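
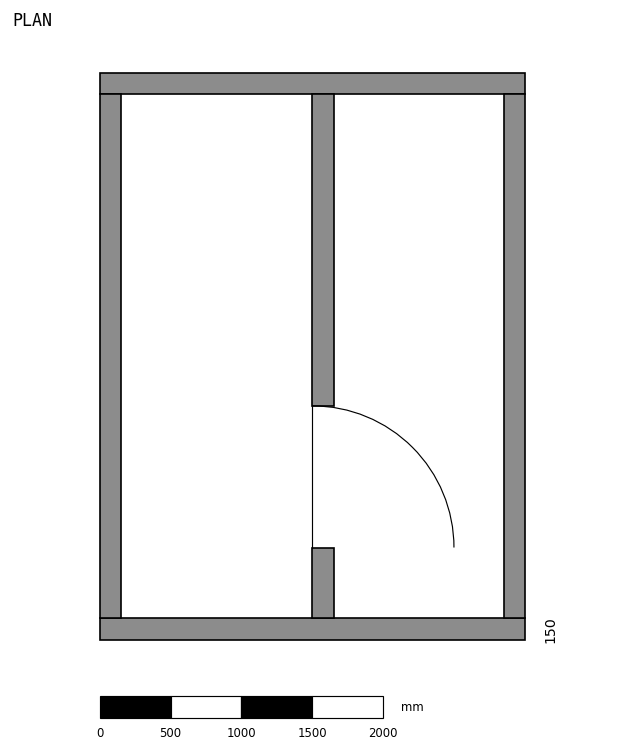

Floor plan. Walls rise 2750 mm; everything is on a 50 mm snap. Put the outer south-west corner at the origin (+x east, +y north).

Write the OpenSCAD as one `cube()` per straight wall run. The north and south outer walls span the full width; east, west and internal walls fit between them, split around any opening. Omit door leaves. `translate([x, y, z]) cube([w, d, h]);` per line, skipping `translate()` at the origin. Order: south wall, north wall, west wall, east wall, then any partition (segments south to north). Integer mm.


cube([3000, 150, 2750]);
translate([0, 3850, 0]) cube([3000, 150, 2750]);
translate([0, 150, 0]) cube([150, 3700, 2750]);
translate([2850, 150, 0]) cube([150, 3700, 2750]);
translate([1500, 150, 0]) cube([150, 500, 2750]);
translate([1500, 1650, 0]) cube([150, 2200, 2750]);


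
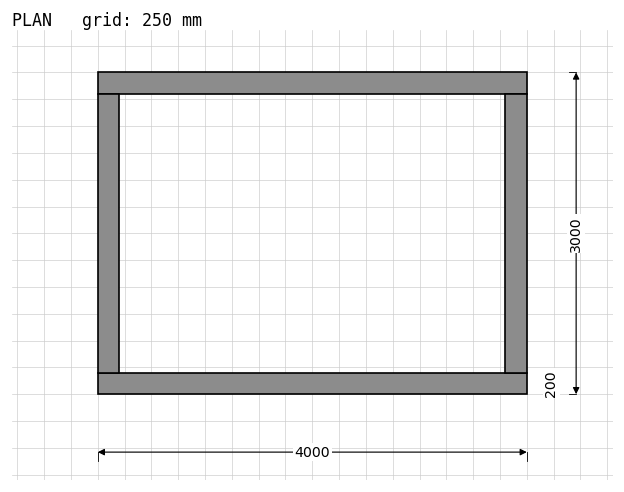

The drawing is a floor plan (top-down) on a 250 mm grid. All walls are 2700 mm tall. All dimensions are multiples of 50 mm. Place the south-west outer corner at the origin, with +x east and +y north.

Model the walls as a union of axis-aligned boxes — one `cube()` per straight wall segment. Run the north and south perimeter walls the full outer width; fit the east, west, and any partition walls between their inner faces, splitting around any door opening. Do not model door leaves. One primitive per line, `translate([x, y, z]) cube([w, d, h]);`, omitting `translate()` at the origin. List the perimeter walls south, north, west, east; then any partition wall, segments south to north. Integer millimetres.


cube([4000, 200, 2700]);
translate([0, 2800, 0]) cube([4000, 200, 2700]);
translate([0, 200, 0]) cube([200, 2600, 2700]);
translate([3800, 200, 0]) cube([200, 2600, 2700]);


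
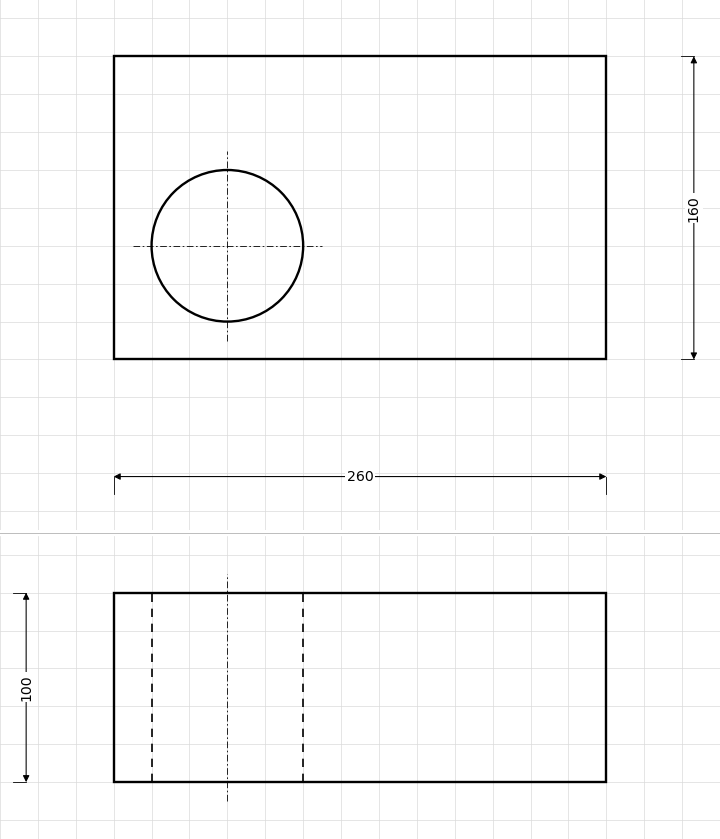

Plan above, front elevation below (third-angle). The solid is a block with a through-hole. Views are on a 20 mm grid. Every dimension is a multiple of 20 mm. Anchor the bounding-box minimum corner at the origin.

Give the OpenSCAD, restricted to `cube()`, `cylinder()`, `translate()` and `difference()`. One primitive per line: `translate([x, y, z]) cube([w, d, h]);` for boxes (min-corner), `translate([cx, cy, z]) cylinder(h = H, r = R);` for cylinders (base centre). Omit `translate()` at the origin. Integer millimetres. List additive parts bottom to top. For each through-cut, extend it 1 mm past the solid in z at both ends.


difference() {
  cube([260, 160, 100]);
  translate([60, 60, -1]) cylinder(h = 102, r = 40);
}


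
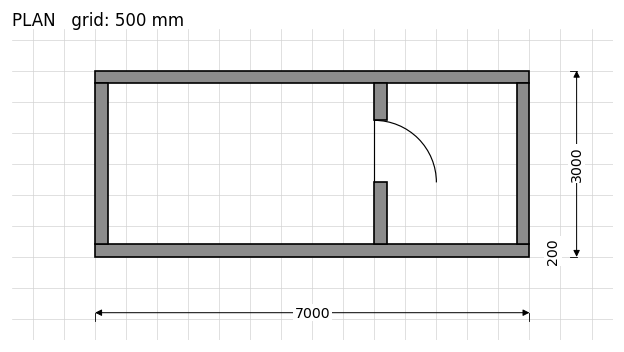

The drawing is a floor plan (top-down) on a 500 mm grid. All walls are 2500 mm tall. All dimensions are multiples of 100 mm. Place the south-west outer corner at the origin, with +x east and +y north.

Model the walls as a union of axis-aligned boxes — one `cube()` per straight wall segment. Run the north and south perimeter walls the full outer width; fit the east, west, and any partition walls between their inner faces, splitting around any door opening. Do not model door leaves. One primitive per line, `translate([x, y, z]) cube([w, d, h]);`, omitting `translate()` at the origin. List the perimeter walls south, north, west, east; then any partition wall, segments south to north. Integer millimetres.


cube([7000, 200, 2500]);
translate([0, 2800, 0]) cube([7000, 200, 2500]);
translate([0, 200, 0]) cube([200, 2600, 2500]);
translate([6800, 200, 0]) cube([200, 2600, 2500]);
translate([4500, 200, 0]) cube([200, 1000, 2500]);
translate([4500, 2200, 0]) cube([200, 600, 2500]);


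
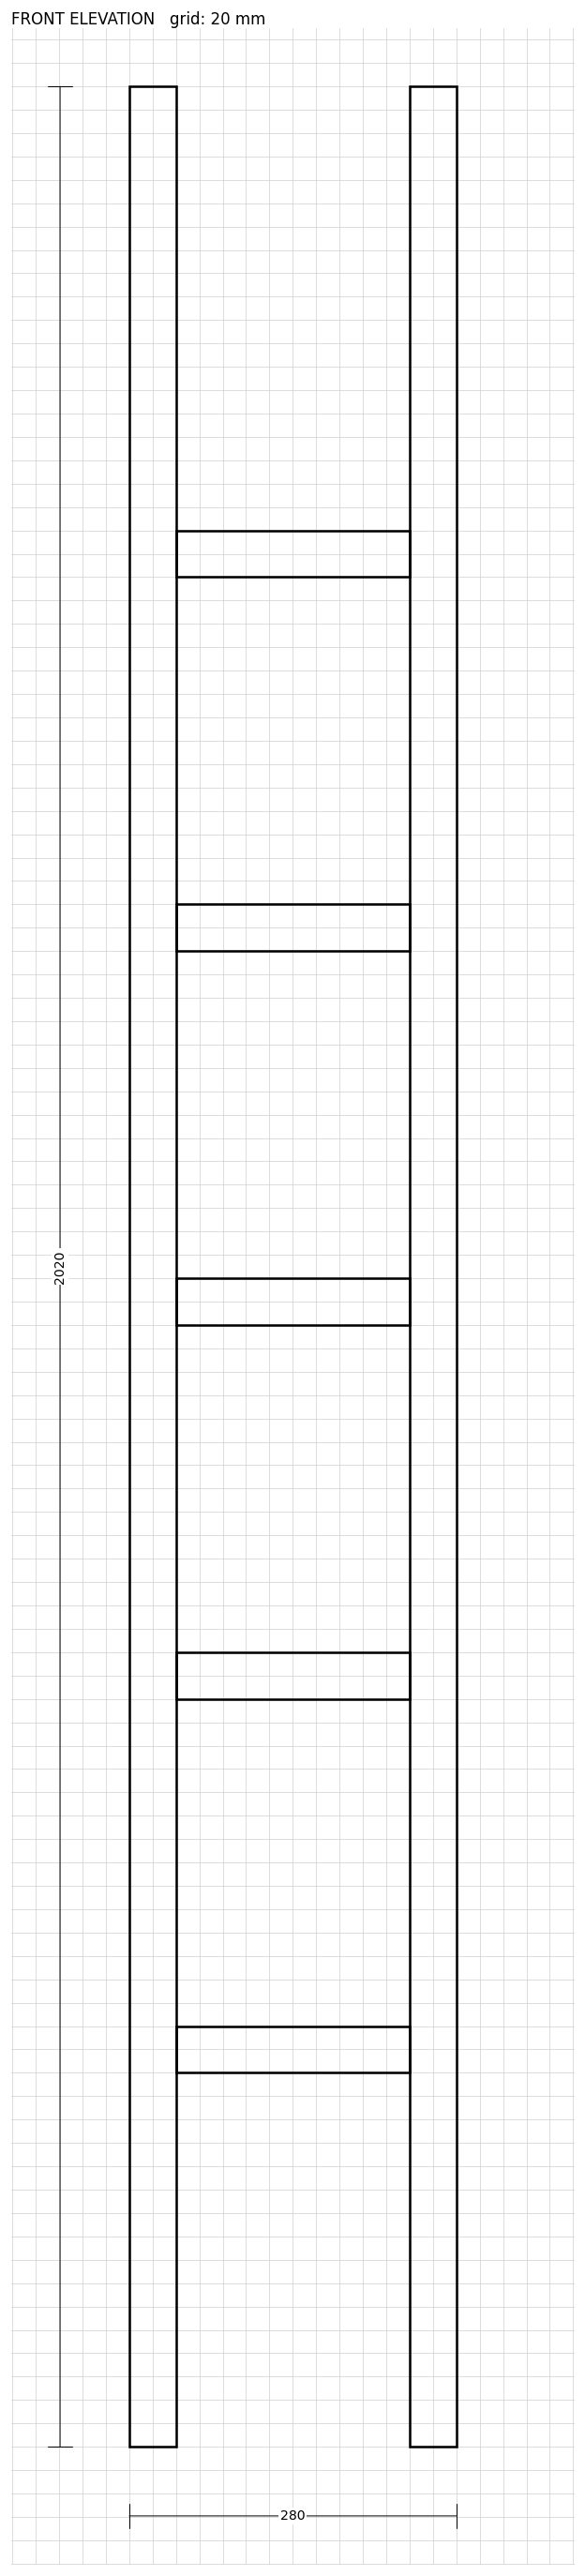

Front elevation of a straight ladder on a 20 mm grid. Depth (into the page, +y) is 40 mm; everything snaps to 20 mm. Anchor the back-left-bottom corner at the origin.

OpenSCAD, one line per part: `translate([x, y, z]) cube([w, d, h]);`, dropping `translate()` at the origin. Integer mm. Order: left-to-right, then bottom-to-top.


cube([40, 40, 2020]);
translate([40, 0, 320]) cube([200, 40, 40]);
translate([40, 0, 640]) cube([200, 40, 40]);
translate([40, 0, 960]) cube([200, 40, 40]);
translate([40, 0, 1280]) cube([200, 40, 40]);
translate([40, 0, 1600]) cube([200, 40, 40]);
translate([240, 0, 0]) cube([40, 40, 2020]);


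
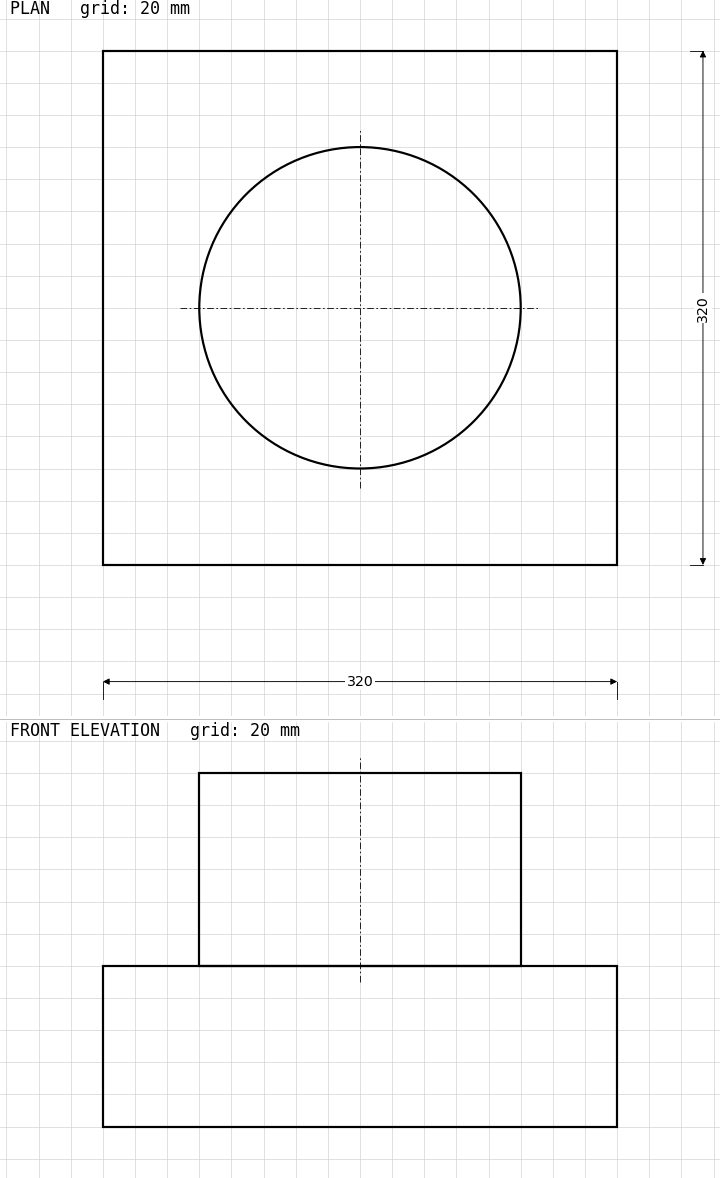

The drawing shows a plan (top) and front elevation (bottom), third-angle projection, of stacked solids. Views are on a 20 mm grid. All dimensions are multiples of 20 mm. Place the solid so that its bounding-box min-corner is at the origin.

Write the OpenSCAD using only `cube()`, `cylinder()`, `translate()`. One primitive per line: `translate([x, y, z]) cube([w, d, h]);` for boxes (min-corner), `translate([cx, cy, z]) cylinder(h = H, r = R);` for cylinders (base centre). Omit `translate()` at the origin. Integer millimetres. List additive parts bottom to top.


cube([320, 320, 100]);
translate([160, 160, 100]) cylinder(h = 120, r = 100);


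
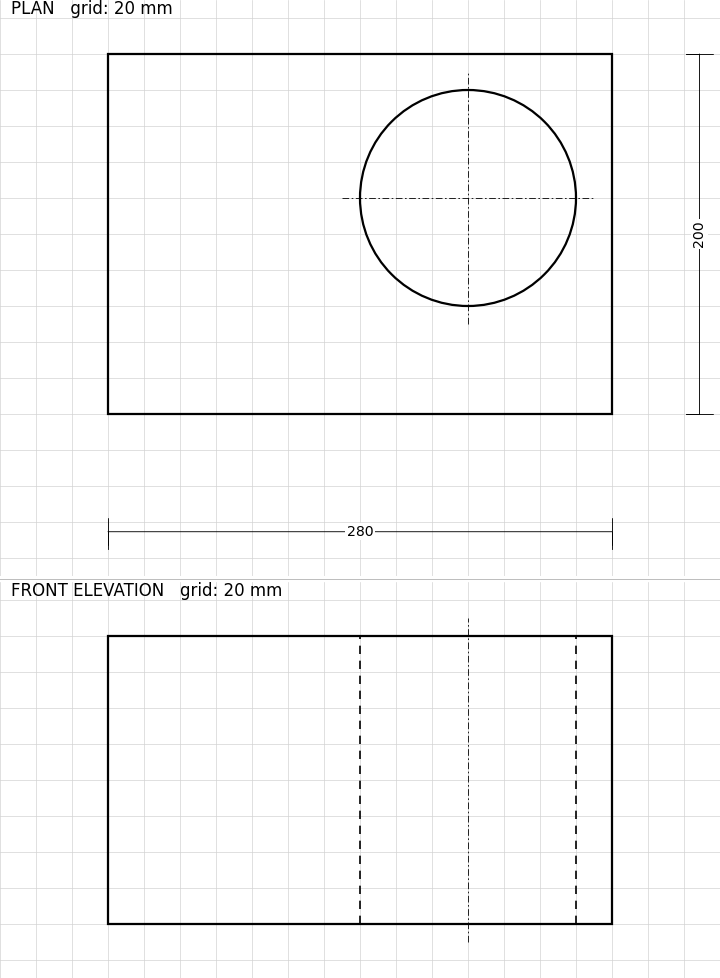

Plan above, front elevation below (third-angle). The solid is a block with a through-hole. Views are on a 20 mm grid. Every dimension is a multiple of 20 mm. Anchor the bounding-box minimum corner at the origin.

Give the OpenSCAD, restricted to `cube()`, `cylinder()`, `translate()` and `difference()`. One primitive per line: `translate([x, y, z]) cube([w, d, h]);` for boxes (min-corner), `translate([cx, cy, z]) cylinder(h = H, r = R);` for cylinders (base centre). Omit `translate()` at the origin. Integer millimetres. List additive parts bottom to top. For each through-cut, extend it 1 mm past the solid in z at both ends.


difference() {
  cube([280, 200, 160]);
  translate([200, 120, -1]) cylinder(h = 162, r = 60);
}


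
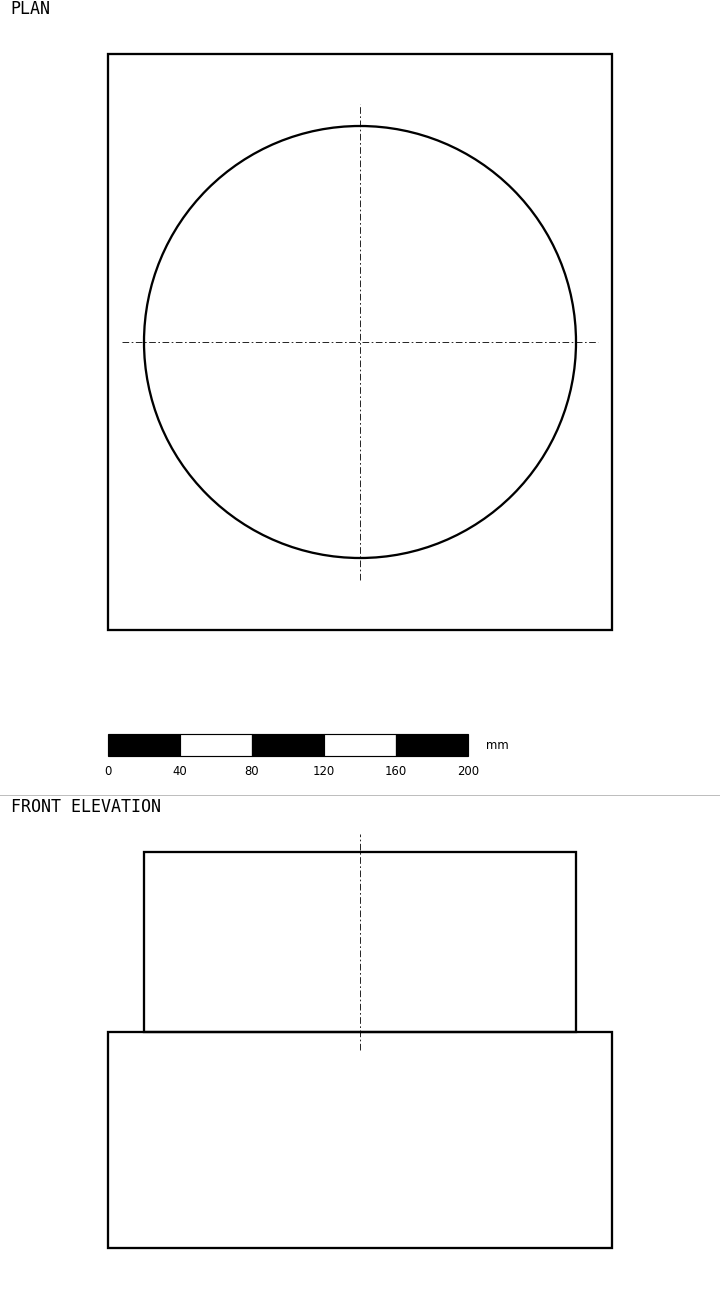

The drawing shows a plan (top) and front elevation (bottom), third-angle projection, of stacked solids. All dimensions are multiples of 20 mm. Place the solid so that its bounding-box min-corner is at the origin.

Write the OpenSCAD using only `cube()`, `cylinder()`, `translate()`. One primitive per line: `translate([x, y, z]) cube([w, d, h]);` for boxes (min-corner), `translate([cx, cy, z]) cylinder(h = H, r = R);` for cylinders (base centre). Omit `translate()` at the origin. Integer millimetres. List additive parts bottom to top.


cube([280, 320, 120]);
translate([140, 160, 120]) cylinder(h = 100, r = 120);


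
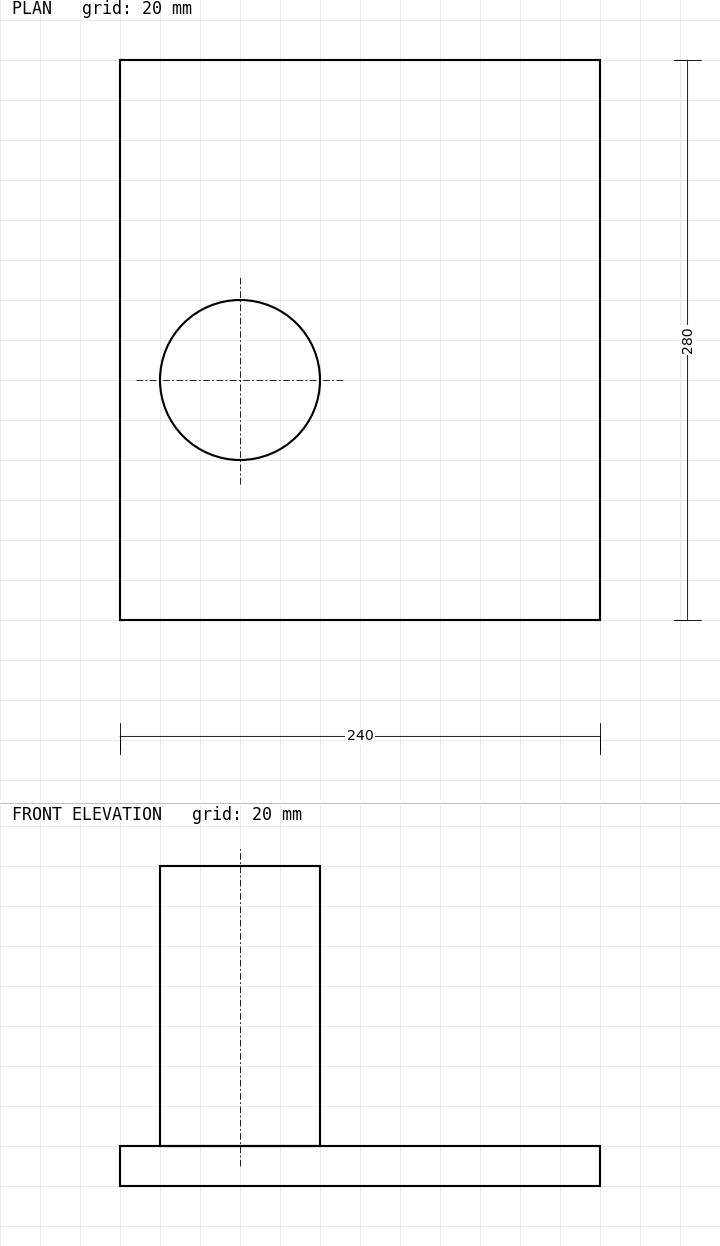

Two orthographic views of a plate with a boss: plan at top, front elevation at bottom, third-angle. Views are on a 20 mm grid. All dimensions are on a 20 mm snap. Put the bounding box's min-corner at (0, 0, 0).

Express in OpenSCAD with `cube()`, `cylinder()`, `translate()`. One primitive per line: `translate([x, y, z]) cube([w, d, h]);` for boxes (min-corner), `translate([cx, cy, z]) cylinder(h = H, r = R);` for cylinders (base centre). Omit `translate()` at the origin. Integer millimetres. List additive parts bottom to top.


cube([240, 280, 20]);
translate([60, 120, 20]) cylinder(h = 140, r = 40);


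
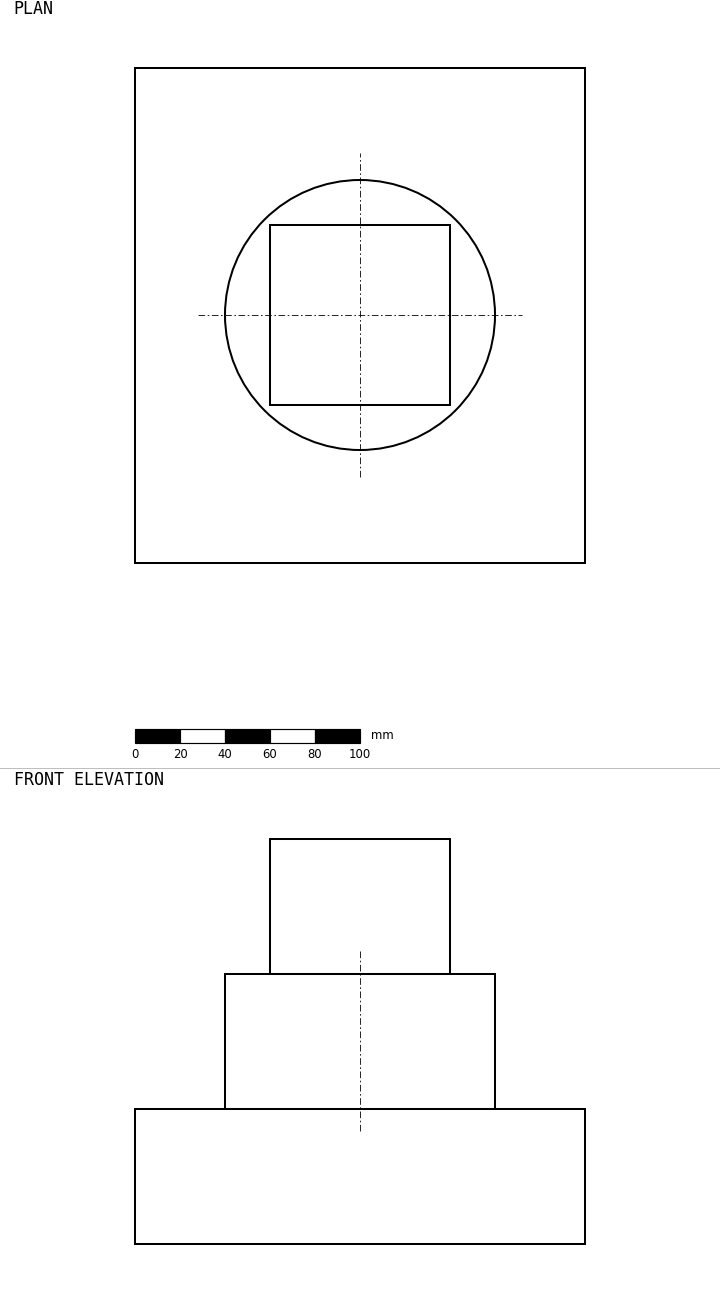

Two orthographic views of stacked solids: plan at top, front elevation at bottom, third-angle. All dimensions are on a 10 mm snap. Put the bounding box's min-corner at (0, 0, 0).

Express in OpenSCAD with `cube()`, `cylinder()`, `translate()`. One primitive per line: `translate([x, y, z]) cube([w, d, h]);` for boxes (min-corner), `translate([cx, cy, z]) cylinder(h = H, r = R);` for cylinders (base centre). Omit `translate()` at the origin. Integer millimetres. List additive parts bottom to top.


cube([200, 220, 60]);
translate([100, 110, 60]) cylinder(h = 60, r = 60);
translate([60, 70, 120]) cube([80, 80, 60]);


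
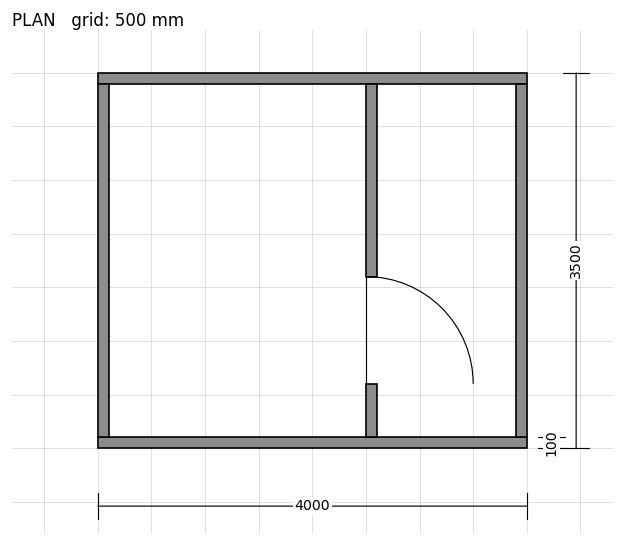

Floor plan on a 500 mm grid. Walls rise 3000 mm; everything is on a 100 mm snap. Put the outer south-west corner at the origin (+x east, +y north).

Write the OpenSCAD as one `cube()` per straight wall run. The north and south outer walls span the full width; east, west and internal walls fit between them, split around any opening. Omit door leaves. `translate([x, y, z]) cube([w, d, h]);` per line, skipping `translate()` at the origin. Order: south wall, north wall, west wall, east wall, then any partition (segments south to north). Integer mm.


cube([4000, 100, 3000]);
translate([0, 3400, 0]) cube([4000, 100, 3000]);
translate([0, 100, 0]) cube([100, 3300, 3000]);
translate([3900, 100, 0]) cube([100, 3300, 3000]);
translate([2500, 100, 0]) cube([100, 500, 3000]);
translate([2500, 1600, 0]) cube([100, 1800, 3000]);


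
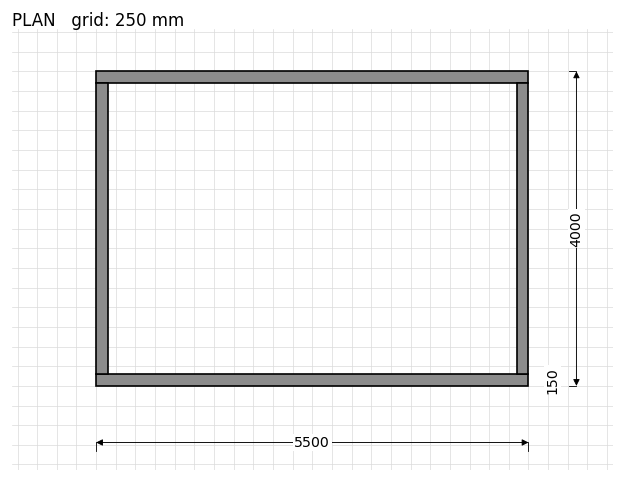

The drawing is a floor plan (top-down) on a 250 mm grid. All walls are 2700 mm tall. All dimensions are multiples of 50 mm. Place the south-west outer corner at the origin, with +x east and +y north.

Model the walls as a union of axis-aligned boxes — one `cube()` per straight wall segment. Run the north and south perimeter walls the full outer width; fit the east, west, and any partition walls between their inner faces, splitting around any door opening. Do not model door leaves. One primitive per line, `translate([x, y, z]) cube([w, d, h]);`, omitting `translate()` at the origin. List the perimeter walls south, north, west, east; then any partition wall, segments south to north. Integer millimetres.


cube([5500, 150, 2700]);
translate([0, 3850, 0]) cube([5500, 150, 2700]);
translate([0, 150, 0]) cube([150, 3700, 2700]);
translate([5350, 150, 0]) cube([150, 3700, 2700]);


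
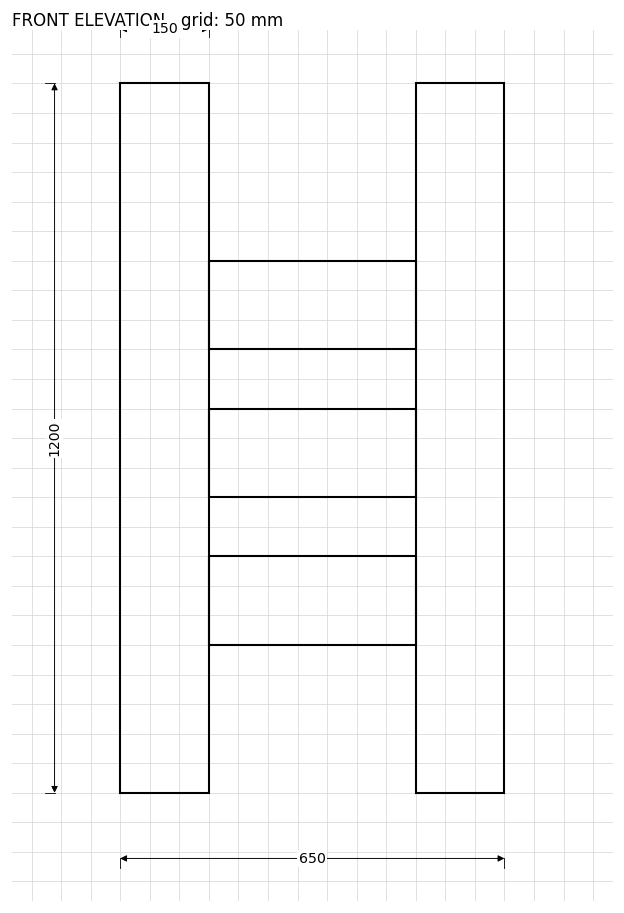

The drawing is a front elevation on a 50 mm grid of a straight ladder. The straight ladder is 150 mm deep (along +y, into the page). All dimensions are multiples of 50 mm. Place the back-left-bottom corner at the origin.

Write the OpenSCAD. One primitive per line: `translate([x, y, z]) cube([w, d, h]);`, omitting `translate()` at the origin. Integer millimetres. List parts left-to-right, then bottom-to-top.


cube([150, 150, 1200]);
translate([150, 0, 250]) cube([350, 150, 150]);
translate([150, 0, 500]) cube([350, 150, 150]);
translate([150, 0, 750]) cube([350, 150, 150]);
translate([500, 0, 0]) cube([150, 150, 1200]);


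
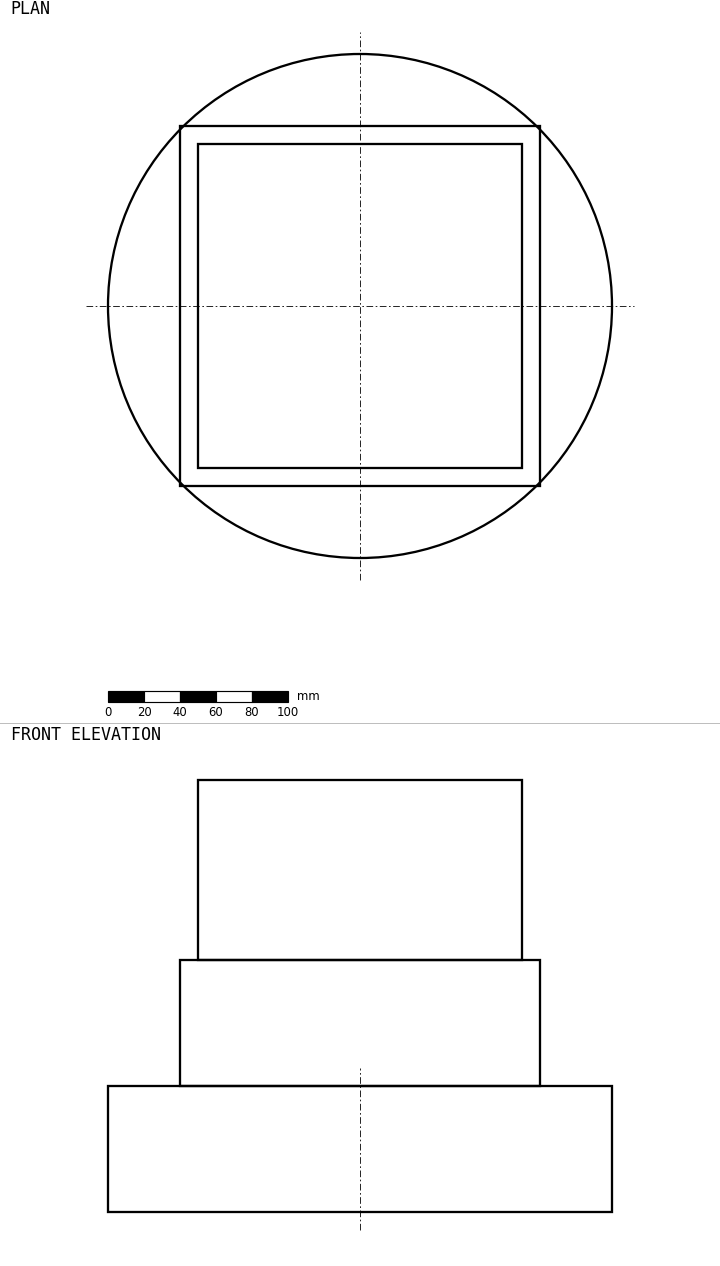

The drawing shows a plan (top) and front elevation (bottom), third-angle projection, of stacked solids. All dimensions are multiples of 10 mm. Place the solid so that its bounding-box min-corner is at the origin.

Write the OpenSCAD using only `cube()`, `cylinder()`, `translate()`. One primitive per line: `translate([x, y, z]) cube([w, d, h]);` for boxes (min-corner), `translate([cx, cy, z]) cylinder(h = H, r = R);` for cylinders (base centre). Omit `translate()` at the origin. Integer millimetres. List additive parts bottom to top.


translate([140, 140, 0]) cylinder(h = 70, r = 140);
translate([40, 40, 70]) cube([200, 200, 70]);
translate([50, 50, 140]) cube([180, 180, 100]);


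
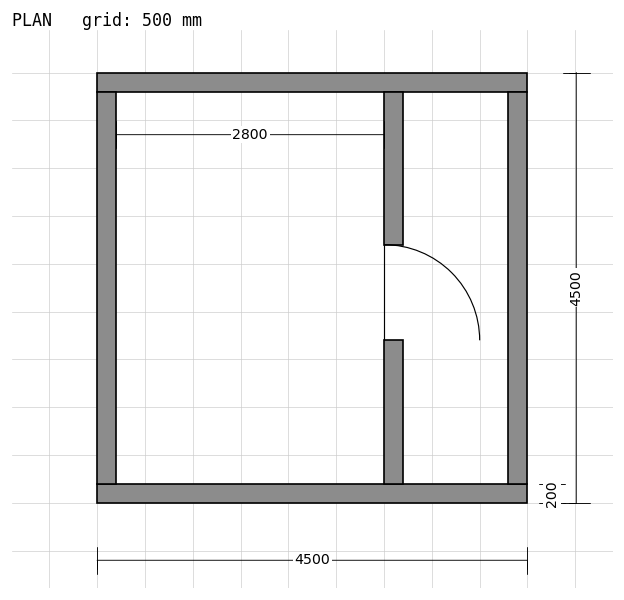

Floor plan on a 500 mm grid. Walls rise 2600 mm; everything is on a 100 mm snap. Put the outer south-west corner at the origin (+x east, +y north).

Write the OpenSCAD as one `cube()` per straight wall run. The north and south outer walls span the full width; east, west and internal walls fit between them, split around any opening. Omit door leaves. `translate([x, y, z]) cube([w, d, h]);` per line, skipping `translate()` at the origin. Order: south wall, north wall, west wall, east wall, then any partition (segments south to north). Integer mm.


cube([4500, 200, 2600]);
translate([0, 4300, 0]) cube([4500, 200, 2600]);
translate([0, 200, 0]) cube([200, 4100, 2600]);
translate([4300, 200, 0]) cube([200, 4100, 2600]);
translate([3000, 200, 0]) cube([200, 1500, 2600]);
translate([3000, 2700, 0]) cube([200, 1600, 2600]);


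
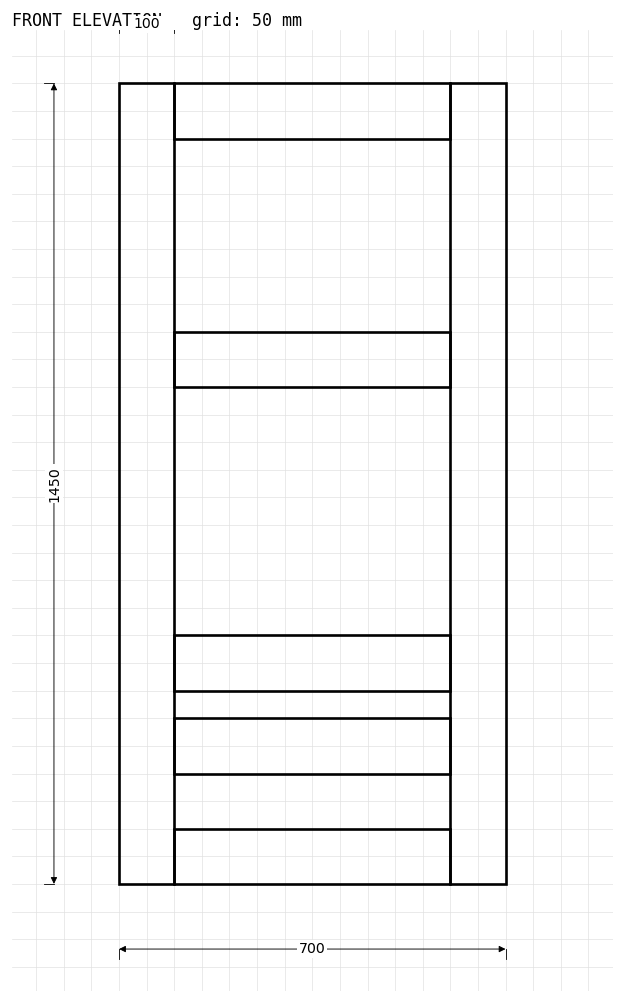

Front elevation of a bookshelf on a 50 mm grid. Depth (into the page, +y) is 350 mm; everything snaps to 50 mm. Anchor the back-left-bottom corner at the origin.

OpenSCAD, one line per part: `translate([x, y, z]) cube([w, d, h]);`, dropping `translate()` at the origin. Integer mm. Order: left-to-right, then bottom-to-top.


cube([100, 350, 1450]);
translate([100, 0, 0]) cube([500, 350, 100]);
translate([100, 0, 200]) cube([500, 350, 100]);
translate([100, 0, 350]) cube([500, 350, 100]);
translate([100, 0, 900]) cube([500, 350, 100]);
translate([100, 0, 1350]) cube([500, 350, 100]);
translate([600, 0, 0]) cube([100, 350, 1450]);


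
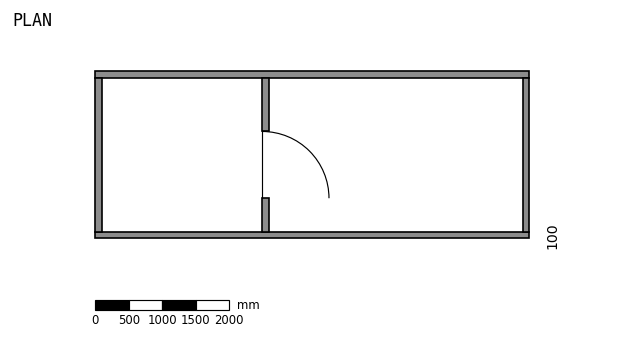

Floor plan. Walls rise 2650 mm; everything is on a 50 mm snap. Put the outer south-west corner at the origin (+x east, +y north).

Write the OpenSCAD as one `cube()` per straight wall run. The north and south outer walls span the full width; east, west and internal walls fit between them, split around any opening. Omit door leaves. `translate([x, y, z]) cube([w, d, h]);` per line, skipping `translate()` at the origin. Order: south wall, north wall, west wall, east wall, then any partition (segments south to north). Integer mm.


cube([6500, 100, 2650]);
translate([0, 2400, 0]) cube([6500, 100, 2650]);
translate([0, 100, 0]) cube([100, 2300, 2650]);
translate([6400, 100, 0]) cube([100, 2300, 2650]);
translate([2500, 100, 0]) cube([100, 500, 2650]);
translate([2500, 1600, 0]) cube([100, 800, 2650]);


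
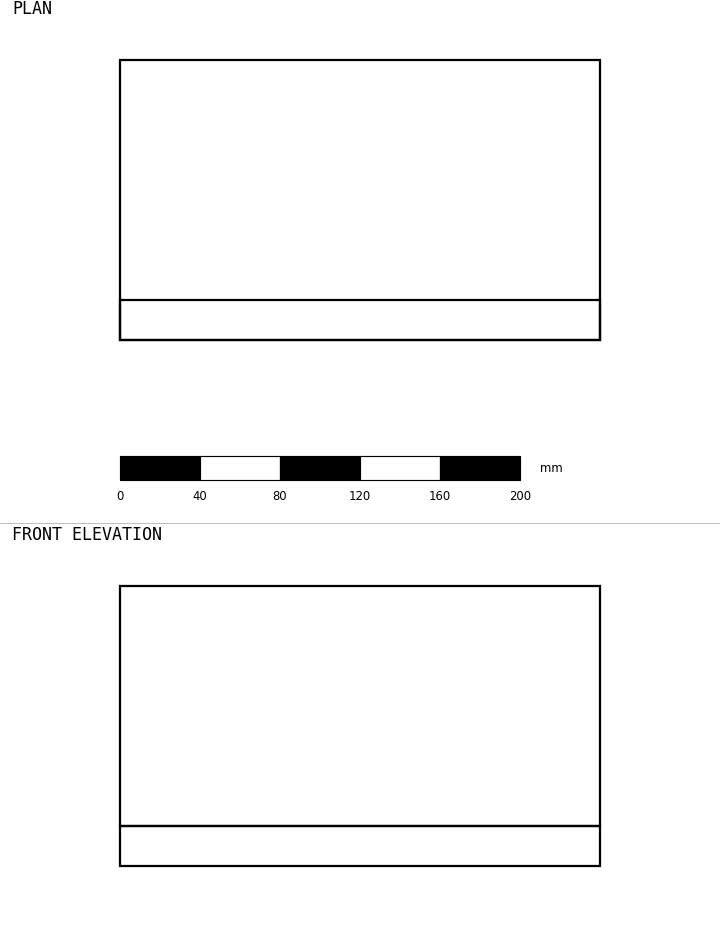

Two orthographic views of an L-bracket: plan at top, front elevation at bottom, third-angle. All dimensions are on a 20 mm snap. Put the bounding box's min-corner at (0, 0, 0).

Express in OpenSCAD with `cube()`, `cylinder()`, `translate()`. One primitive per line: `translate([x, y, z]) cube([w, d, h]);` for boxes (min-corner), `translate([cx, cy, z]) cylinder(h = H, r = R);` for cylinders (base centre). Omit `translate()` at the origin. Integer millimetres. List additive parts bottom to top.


cube([240, 140, 20]);
translate([0, 0, 20]) cube([240, 20, 120]);


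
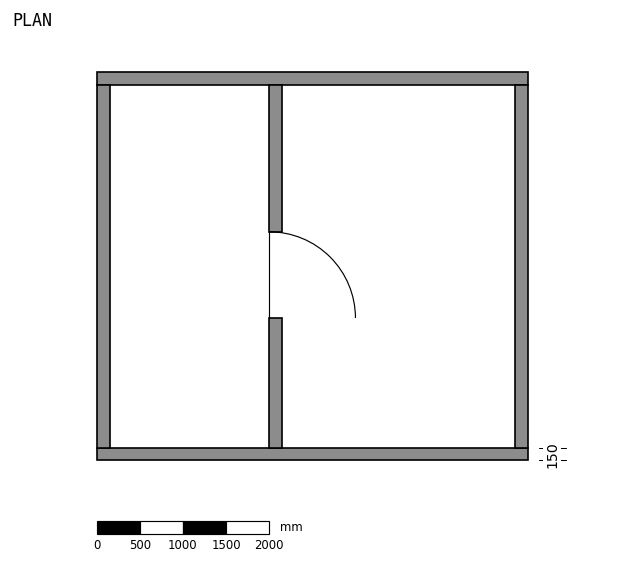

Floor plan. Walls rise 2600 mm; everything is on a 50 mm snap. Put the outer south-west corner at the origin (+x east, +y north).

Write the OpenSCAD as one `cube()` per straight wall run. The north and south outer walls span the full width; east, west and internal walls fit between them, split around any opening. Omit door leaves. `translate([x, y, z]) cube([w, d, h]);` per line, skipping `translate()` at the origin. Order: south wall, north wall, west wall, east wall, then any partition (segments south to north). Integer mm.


cube([5000, 150, 2600]);
translate([0, 4350, 0]) cube([5000, 150, 2600]);
translate([0, 150, 0]) cube([150, 4200, 2600]);
translate([4850, 150, 0]) cube([150, 4200, 2600]);
translate([2000, 150, 0]) cube([150, 1500, 2600]);
translate([2000, 2650, 0]) cube([150, 1700, 2600]);


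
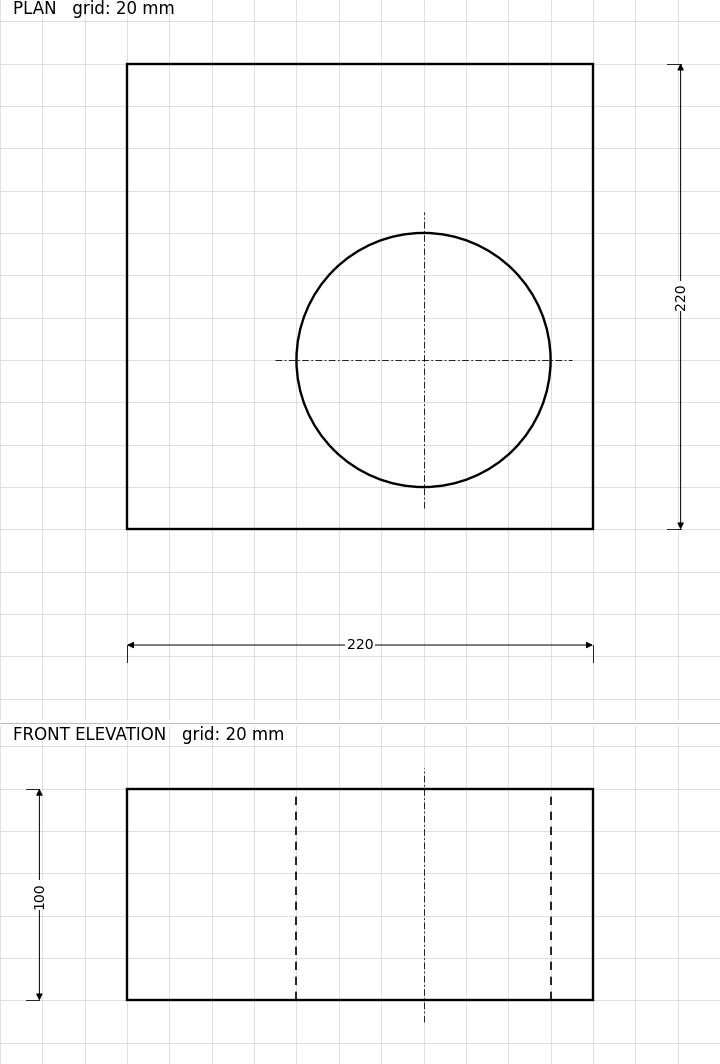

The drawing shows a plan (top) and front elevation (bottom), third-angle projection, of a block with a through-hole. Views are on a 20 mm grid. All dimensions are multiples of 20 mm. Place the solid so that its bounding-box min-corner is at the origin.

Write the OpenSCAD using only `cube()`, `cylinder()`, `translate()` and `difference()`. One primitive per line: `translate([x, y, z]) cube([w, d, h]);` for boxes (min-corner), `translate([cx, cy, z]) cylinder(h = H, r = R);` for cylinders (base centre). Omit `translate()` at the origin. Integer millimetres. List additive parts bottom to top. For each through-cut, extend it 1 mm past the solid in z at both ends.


difference() {
  cube([220, 220, 100]);
  translate([140, 80, -1]) cylinder(h = 102, r = 60);
}


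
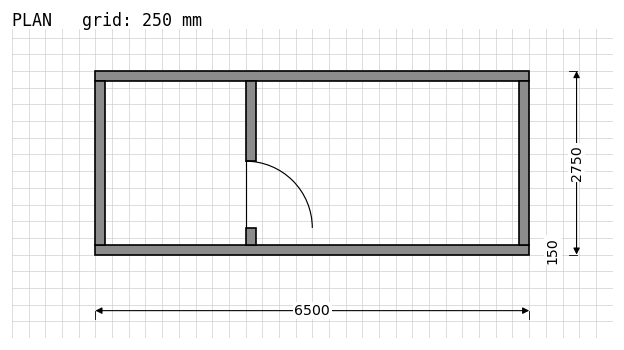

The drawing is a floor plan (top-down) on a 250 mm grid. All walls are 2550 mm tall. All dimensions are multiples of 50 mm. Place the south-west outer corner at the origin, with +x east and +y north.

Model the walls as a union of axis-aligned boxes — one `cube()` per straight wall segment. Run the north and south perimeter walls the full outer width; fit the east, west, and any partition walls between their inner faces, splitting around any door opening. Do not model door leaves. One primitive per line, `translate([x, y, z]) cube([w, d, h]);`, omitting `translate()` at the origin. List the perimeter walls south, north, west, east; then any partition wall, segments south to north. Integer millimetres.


cube([6500, 150, 2550]);
translate([0, 2600, 0]) cube([6500, 150, 2550]);
translate([0, 150, 0]) cube([150, 2450, 2550]);
translate([6350, 150, 0]) cube([150, 2450, 2550]);
translate([2250, 150, 0]) cube([150, 250, 2550]);
translate([2250, 1400, 0]) cube([150, 1200, 2550]);


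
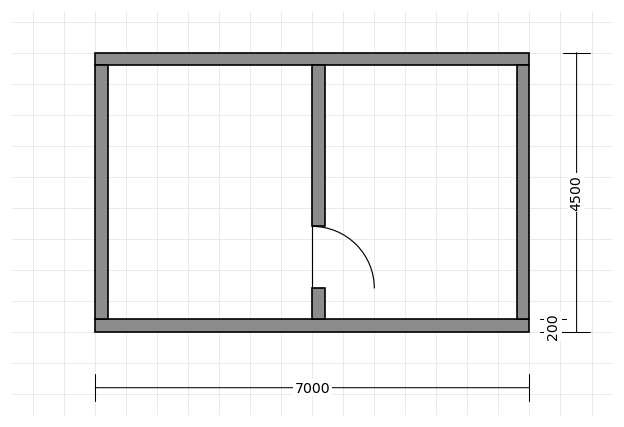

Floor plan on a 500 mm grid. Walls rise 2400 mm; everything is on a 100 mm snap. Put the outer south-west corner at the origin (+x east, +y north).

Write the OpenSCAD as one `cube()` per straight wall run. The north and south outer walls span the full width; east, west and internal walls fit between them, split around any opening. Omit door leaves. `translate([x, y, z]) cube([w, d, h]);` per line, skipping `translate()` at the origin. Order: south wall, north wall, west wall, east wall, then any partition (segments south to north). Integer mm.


cube([7000, 200, 2400]);
translate([0, 4300, 0]) cube([7000, 200, 2400]);
translate([0, 200, 0]) cube([200, 4100, 2400]);
translate([6800, 200, 0]) cube([200, 4100, 2400]);
translate([3500, 200, 0]) cube([200, 500, 2400]);
translate([3500, 1700, 0]) cube([200, 2600, 2400]);


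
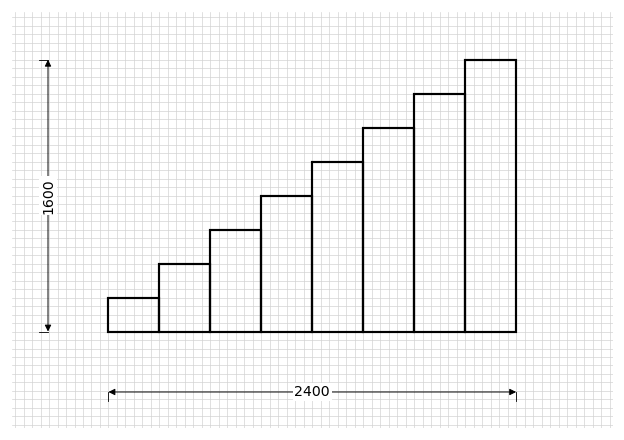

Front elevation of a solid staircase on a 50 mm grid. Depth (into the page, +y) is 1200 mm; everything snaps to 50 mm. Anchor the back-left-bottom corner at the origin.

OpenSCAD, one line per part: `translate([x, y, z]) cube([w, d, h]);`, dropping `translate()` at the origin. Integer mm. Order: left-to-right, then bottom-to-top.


cube([300, 1200, 200]);
translate([300, 0, 0]) cube([300, 1200, 400]);
translate([600, 0, 0]) cube([300, 1200, 600]);
translate([900, 0, 0]) cube([300, 1200, 800]);
translate([1200, 0, 0]) cube([300, 1200, 1000]);
translate([1500, 0, 0]) cube([300, 1200, 1200]);
translate([1800, 0, 0]) cube([300, 1200, 1400]);
translate([2100, 0, 0]) cube([300, 1200, 1600]);


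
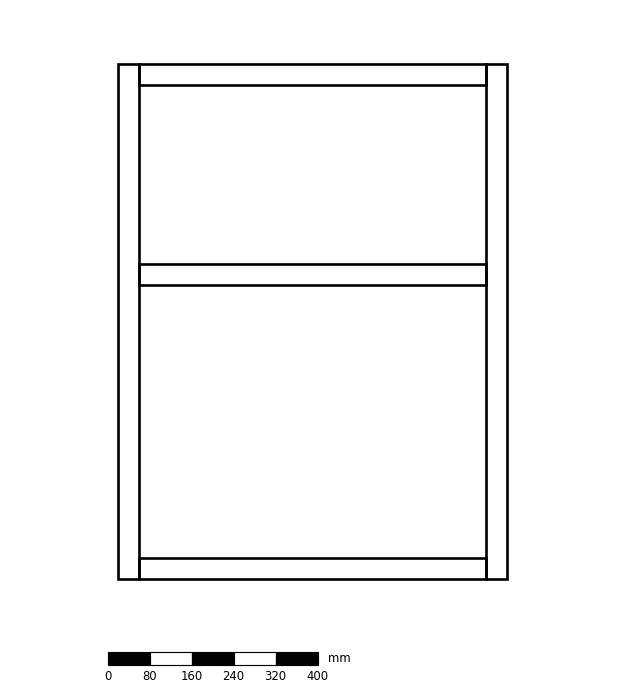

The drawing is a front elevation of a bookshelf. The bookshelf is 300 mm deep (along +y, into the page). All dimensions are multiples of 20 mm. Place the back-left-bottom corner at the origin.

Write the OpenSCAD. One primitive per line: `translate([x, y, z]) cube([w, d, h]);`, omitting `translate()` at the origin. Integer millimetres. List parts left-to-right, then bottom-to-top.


cube([40, 300, 980]);
translate([40, 0, 0]) cube([660, 300, 40]);
translate([40, 0, 560]) cube([660, 300, 40]);
translate([40, 0, 940]) cube([660, 300, 40]);
translate([700, 0, 0]) cube([40, 300, 980]);


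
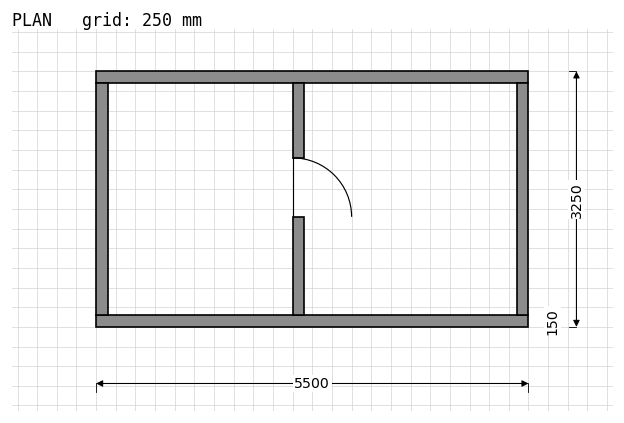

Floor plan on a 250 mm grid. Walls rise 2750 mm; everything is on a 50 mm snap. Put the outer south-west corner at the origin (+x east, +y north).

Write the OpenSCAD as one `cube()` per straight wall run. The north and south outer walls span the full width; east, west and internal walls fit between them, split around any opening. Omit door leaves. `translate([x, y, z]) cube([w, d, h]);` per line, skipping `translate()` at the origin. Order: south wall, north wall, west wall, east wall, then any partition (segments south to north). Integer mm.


cube([5500, 150, 2750]);
translate([0, 3100, 0]) cube([5500, 150, 2750]);
translate([0, 150, 0]) cube([150, 2950, 2750]);
translate([5350, 150, 0]) cube([150, 2950, 2750]);
translate([2500, 150, 0]) cube([150, 1250, 2750]);
translate([2500, 2150, 0]) cube([150, 950, 2750]);


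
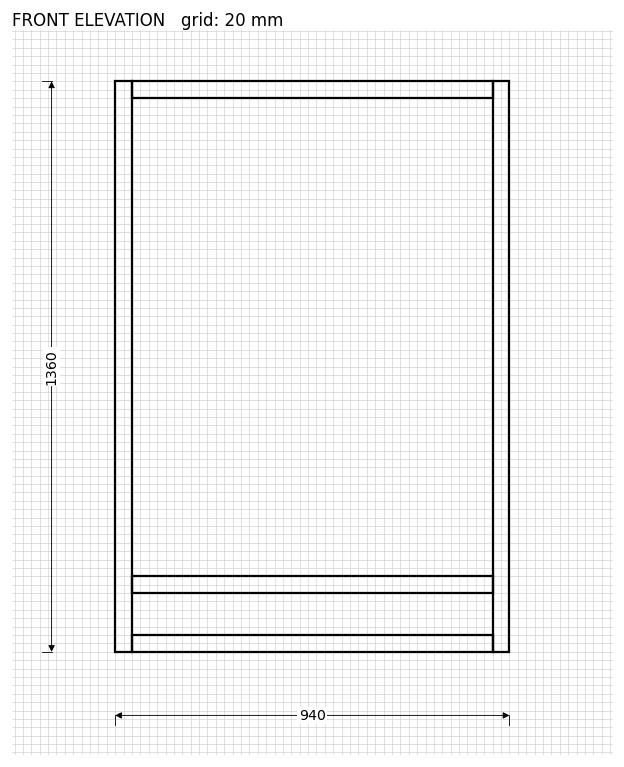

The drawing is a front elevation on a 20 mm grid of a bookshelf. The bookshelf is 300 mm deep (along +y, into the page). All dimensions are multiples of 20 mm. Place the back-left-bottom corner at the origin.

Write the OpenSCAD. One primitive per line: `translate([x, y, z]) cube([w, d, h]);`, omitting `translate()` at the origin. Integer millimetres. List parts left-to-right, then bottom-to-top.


cube([40, 300, 1360]);
translate([40, 0, 0]) cube([860, 300, 40]);
translate([40, 0, 140]) cube([860, 300, 40]);
translate([40, 0, 1320]) cube([860, 300, 40]);
translate([900, 0, 0]) cube([40, 300, 1360]);


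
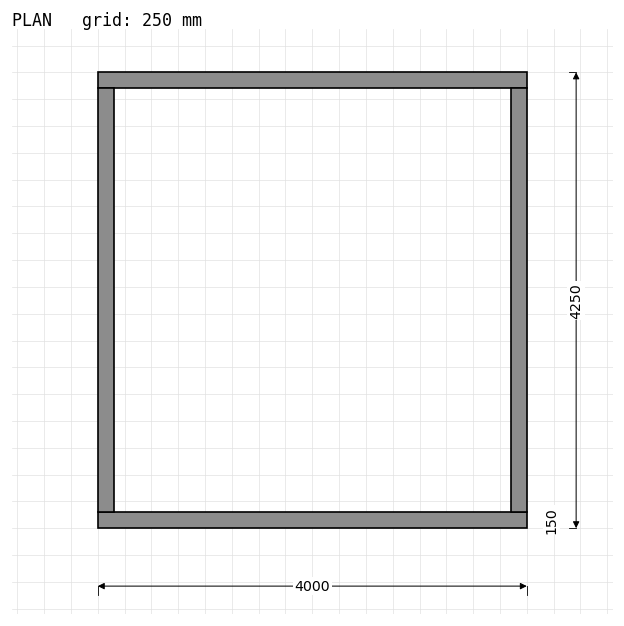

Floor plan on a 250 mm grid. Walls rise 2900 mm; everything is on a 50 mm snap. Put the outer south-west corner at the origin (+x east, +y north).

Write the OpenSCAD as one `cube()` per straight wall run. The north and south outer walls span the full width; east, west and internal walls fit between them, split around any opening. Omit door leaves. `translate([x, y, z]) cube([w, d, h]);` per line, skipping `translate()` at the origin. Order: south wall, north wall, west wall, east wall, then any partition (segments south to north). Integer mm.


cube([4000, 150, 2900]);
translate([0, 4100, 0]) cube([4000, 150, 2900]);
translate([0, 150, 0]) cube([150, 3950, 2900]);
translate([3850, 150, 0]) cube([150, 3950, 2900]);


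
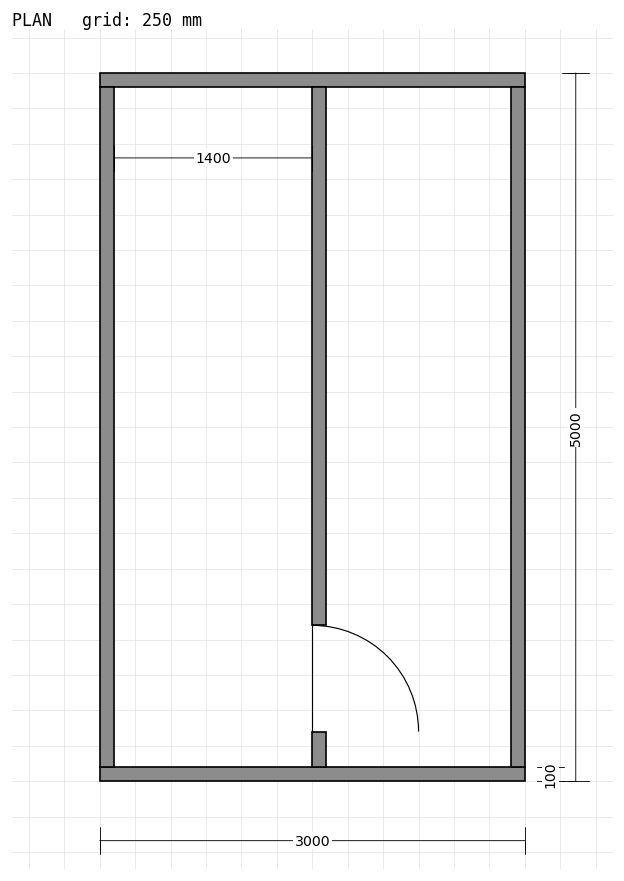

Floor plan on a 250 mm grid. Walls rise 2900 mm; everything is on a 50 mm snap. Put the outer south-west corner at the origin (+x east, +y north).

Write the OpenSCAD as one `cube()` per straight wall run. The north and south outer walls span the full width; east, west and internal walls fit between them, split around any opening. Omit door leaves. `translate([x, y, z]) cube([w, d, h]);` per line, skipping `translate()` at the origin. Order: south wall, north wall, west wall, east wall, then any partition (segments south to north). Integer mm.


cube([3000, 100, 2900]);
translate([0, 4900, 0]) cube([3000, 100, 2900]);
translate([0, 100, 0]) cube([100, 4800, 2900]);
translate([2900, 100, 0]) cube([100, 4800, 2900]);
translate([1500, 100, 0]) cube([100, 250, 2900]);
translate([1500, 1100, 0]) cube([100, 3800, 2900]);


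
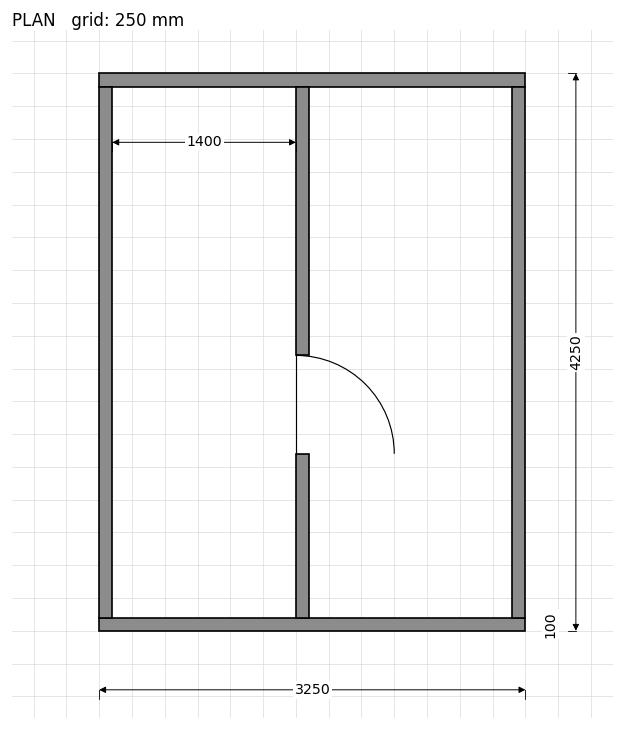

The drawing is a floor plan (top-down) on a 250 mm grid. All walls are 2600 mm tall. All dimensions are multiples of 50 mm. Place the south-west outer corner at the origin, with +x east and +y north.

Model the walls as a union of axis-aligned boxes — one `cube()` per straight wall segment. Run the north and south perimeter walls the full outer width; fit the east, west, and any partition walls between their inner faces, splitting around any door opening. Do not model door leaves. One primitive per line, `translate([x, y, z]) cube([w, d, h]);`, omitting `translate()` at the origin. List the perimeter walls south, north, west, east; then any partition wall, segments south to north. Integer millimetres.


cube([3250, 100, 2600]);
translate([0, 4150, 0]) cube([3250, 100, 2600]);
translate([0, 100, 0]) cube([100, 4050, 2600]);
translate([3150, 100, 0]) cube([100, 4050, 2600]);
translate([1500, 100, 0]) cube([100, 1250, 2600]);
translate([1500, 2100, 0]) cube([100, 2050, 2600]);


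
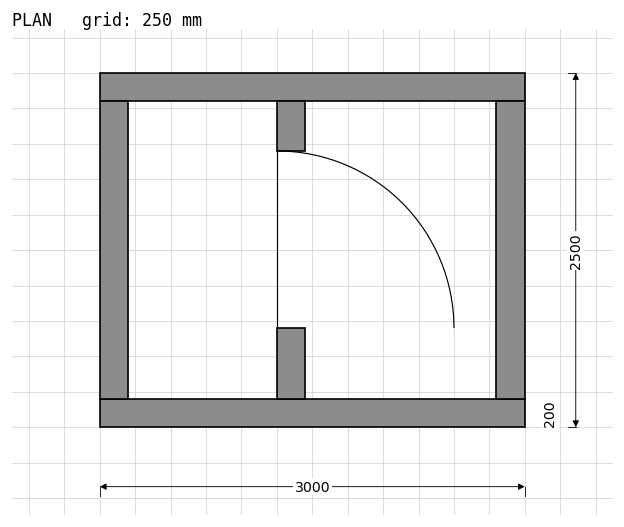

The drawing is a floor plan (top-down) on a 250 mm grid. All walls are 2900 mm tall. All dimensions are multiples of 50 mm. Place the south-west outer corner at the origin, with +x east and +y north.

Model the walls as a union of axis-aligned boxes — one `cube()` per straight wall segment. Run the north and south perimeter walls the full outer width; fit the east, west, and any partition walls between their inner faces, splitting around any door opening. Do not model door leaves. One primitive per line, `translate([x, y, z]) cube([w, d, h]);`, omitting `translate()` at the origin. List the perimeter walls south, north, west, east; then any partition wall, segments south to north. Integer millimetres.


cube([3000, 200, 2900]);
translate([0, 2300, 0]) cube([3000, 200, 2900]);
translate([0, 200, 0]) cube([200, 2100, 2900]);
translate([2800, 200, 0]) cube([200, 2100, 2900]);
translate([1250, 200, 0]) cube([200, 500, 2900]);
translate([1250, 1950, 0]) cube([200, 350, 2900]);


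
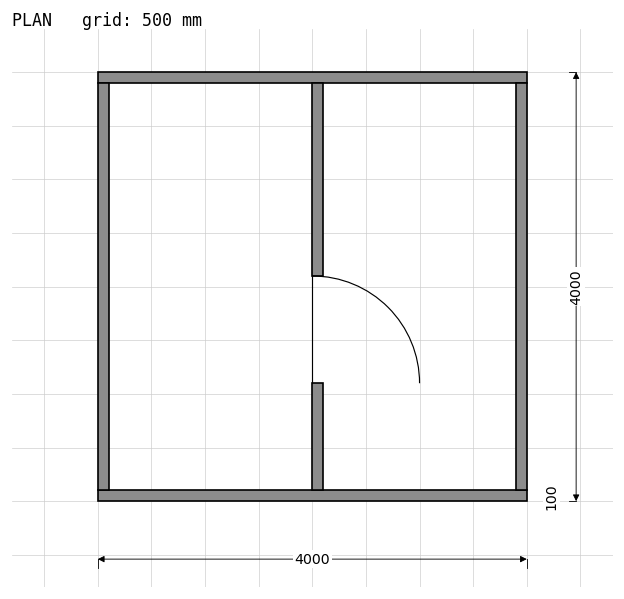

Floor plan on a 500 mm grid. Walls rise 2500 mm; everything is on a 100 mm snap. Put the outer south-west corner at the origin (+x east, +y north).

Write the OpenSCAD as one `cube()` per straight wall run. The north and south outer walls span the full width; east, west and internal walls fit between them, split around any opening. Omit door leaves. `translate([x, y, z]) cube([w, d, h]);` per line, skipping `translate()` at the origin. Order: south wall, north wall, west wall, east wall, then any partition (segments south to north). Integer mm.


cube([4000, 100, 2500]);
translate([0, 3900, 0]) cube([4000, 100, 2500]);
translate([0, 100, 0]) cube([100, 3800, 2500]);
translate([3900, 100, 0]) cube([100, 3800, 2500]);
translate([2000, 100, 0]) cube([100, 1000, 2500]);
translate([2000, 2100, 0]) cube([100, 1800, 2500]);


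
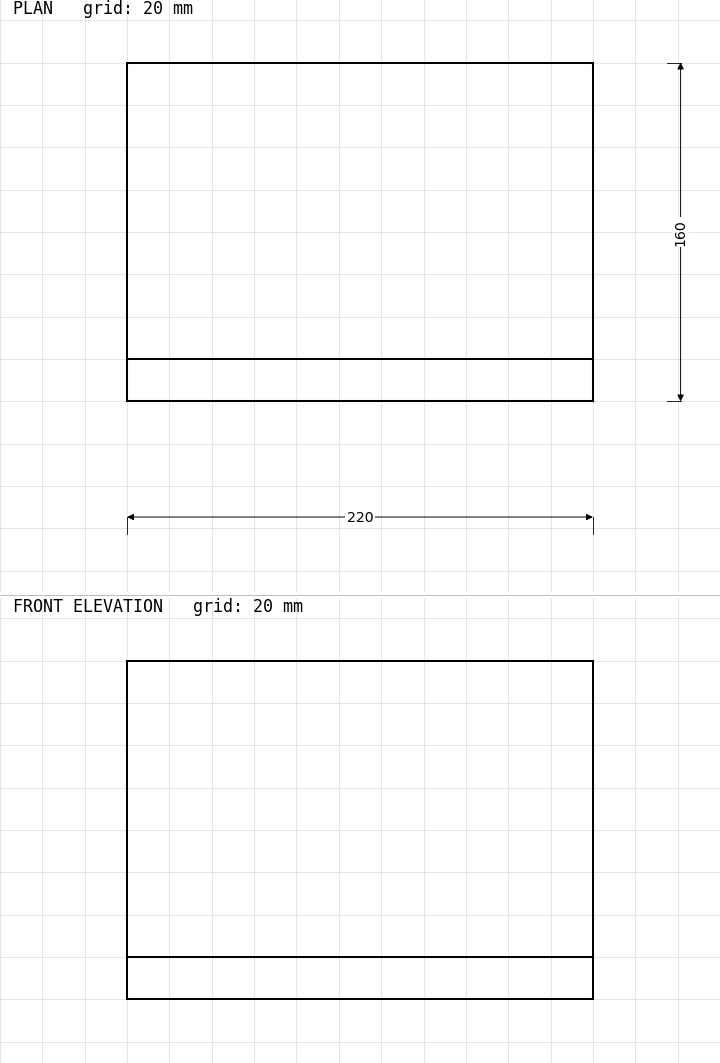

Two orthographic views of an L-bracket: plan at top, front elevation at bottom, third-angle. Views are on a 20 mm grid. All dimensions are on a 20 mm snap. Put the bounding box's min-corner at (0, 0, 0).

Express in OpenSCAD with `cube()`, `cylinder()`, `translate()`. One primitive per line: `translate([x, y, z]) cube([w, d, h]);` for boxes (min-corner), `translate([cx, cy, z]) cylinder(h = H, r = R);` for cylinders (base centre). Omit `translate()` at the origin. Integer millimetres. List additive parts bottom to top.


cube([220, 160, 20]);
translate([0, 0, 20]) cube([220, 20, 140]);


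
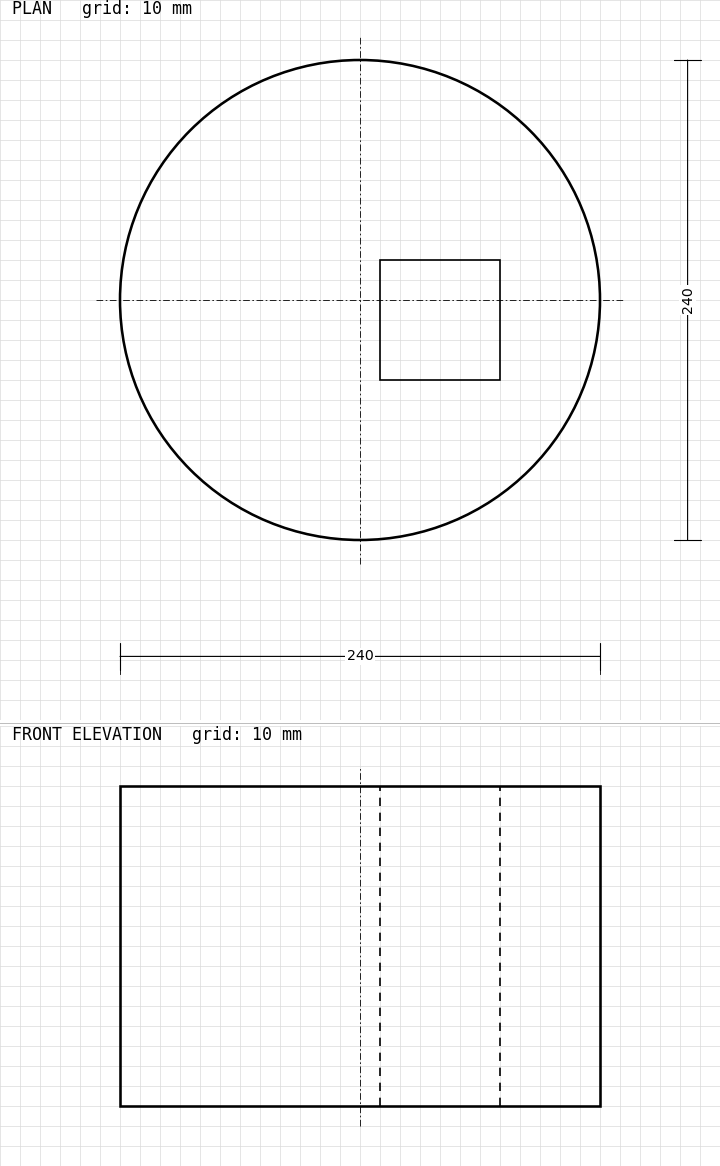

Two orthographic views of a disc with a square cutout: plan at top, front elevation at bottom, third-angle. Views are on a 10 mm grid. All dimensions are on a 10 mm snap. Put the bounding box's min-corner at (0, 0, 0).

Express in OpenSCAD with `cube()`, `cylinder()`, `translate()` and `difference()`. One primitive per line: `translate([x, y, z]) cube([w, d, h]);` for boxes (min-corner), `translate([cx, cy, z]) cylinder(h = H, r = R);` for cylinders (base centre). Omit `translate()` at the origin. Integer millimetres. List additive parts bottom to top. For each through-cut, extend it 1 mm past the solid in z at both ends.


difference() {
  translate([120, 120, 0]) cylinder(h = 160, r = 120);
  translate([130, 80, -1]) cube([60, 60, 162]);
}


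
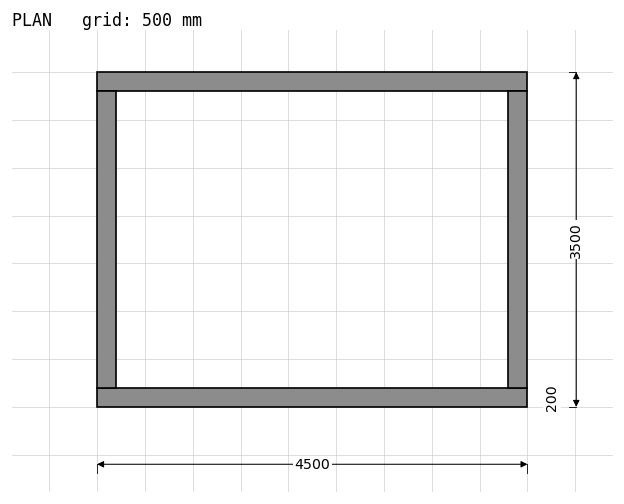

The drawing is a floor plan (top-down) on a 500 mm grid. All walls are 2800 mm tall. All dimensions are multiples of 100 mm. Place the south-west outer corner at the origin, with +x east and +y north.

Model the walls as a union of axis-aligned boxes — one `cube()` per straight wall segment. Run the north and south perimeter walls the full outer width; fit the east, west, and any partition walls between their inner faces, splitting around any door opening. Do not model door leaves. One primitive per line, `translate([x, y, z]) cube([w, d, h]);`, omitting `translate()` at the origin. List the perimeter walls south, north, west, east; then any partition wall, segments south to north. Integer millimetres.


cube([4500, 200, 2800]);
translate([0, 3300, 0]) cube([4500, 200, 2800]);
translate([0, 200, 0]) cube([200, 3100, 2800]);
translate([4300, 200, 0]) cube([200, 3100, 2800]);


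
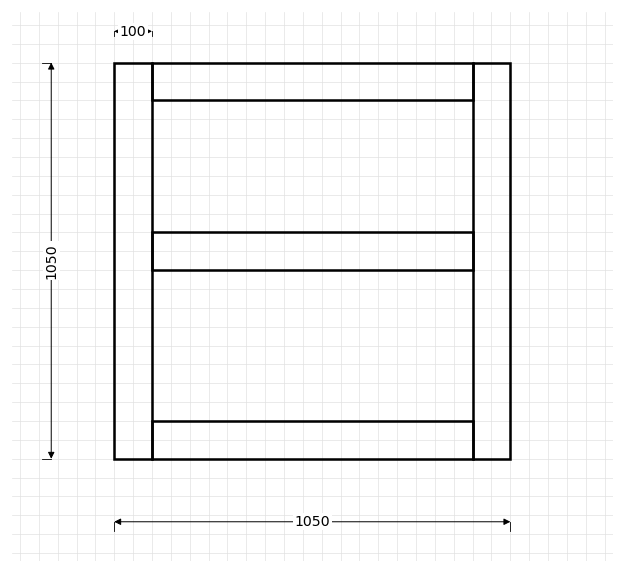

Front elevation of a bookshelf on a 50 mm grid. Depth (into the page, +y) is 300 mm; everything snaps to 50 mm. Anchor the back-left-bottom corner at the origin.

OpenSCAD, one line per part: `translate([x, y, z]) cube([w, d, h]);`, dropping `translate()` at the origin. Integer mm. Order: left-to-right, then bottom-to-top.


cube([100, 300, 1050]);
translate([100, 0, 0]) cube([850, 300, 100]);
translate([100, 0, 500]) cube([850, 300, 100]);
translate([100, 0, 950]) cube([850, 300, 100]);
translate([950, 0, 0]) cube([100, 300, 1050]);


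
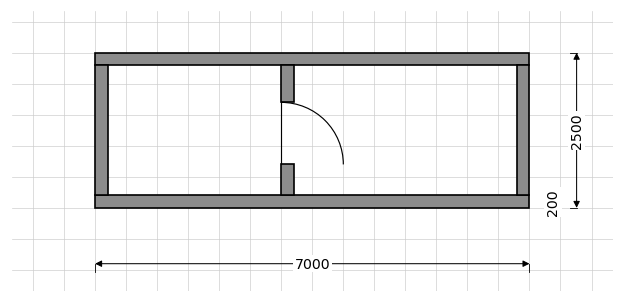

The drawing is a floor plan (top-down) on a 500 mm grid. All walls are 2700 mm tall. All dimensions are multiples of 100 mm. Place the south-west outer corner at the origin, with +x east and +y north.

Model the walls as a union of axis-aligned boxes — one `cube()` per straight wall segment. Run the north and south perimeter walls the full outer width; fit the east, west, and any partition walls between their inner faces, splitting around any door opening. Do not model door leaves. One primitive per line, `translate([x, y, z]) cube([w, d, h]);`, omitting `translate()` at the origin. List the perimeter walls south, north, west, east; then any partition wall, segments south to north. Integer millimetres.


cube([7000, 200, 2700]);
translate([0, 2300, 0]) cube([7000, 200, 2700]);
translate([0, 200, 0]) cube([200, 2100, 2700]);
translate([6800, 200, 0]) cube([200, 2100, 2700]);
translate([3000, 200, 0]) cube([200, 500, 2700]);
translate([3000, 1700, 0]) cube([200, 600, 2700]);


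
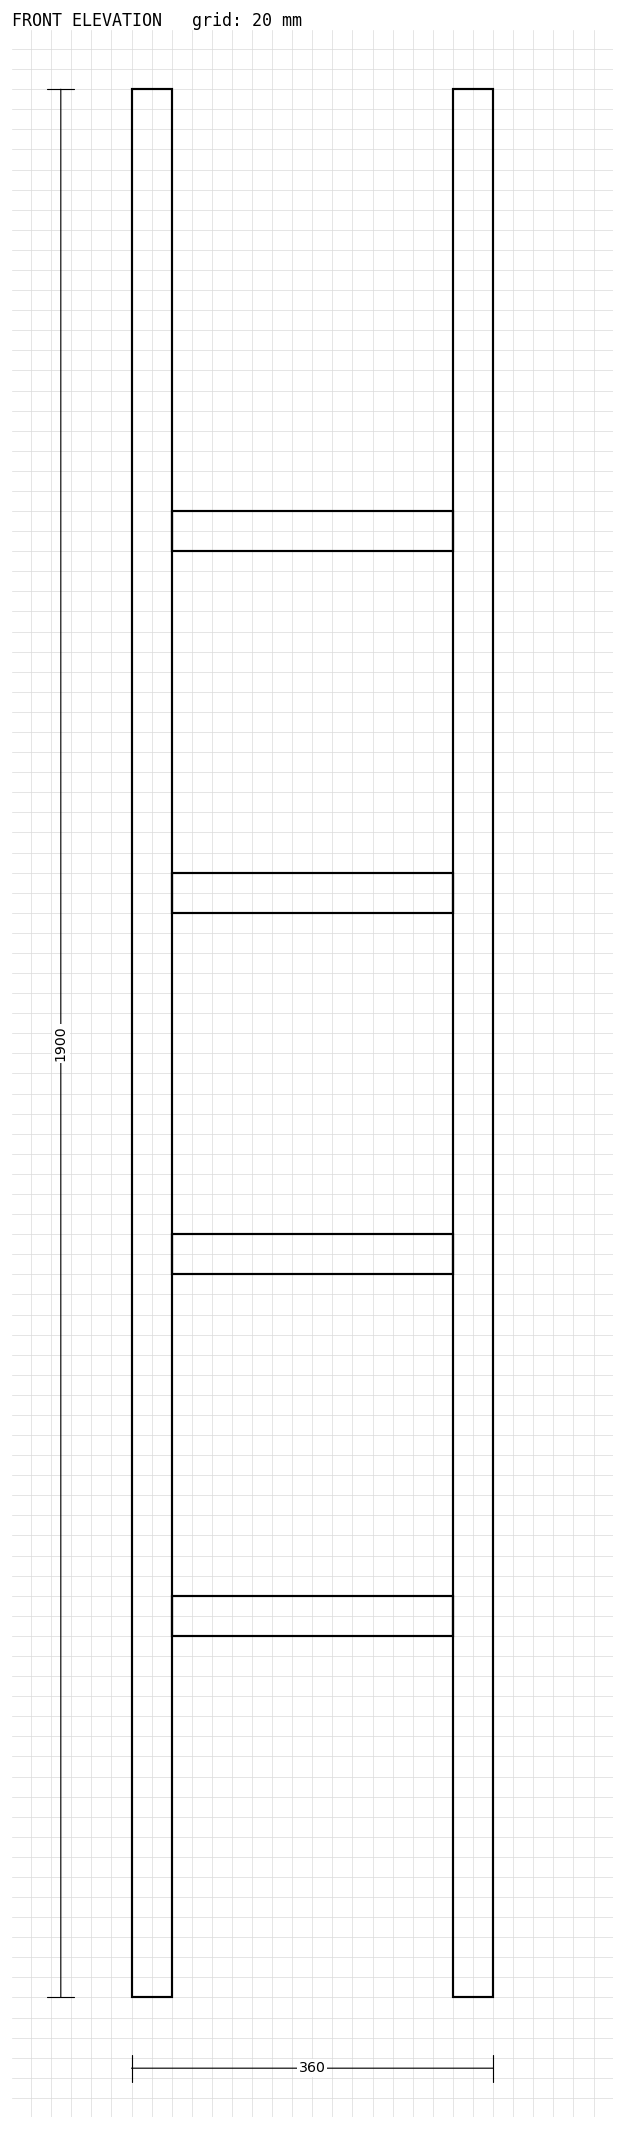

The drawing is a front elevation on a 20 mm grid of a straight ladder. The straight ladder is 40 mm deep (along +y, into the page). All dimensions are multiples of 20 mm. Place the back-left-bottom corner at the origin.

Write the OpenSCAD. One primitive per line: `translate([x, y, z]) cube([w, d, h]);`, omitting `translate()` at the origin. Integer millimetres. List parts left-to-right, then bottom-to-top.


cube([40, 40, 1900]);
translate([40, 0, 360]) cube([280, 40, 40]);
translate([40, 0, 720]) cube([280, 40, 40]);
translate([40, 0, 1080]) cube([280, 40, 40]);
translate([40, 0, 1440]) cube([280, 40, 40]);
translate([320, 0, 0]) cube([40, 40, 1900]);


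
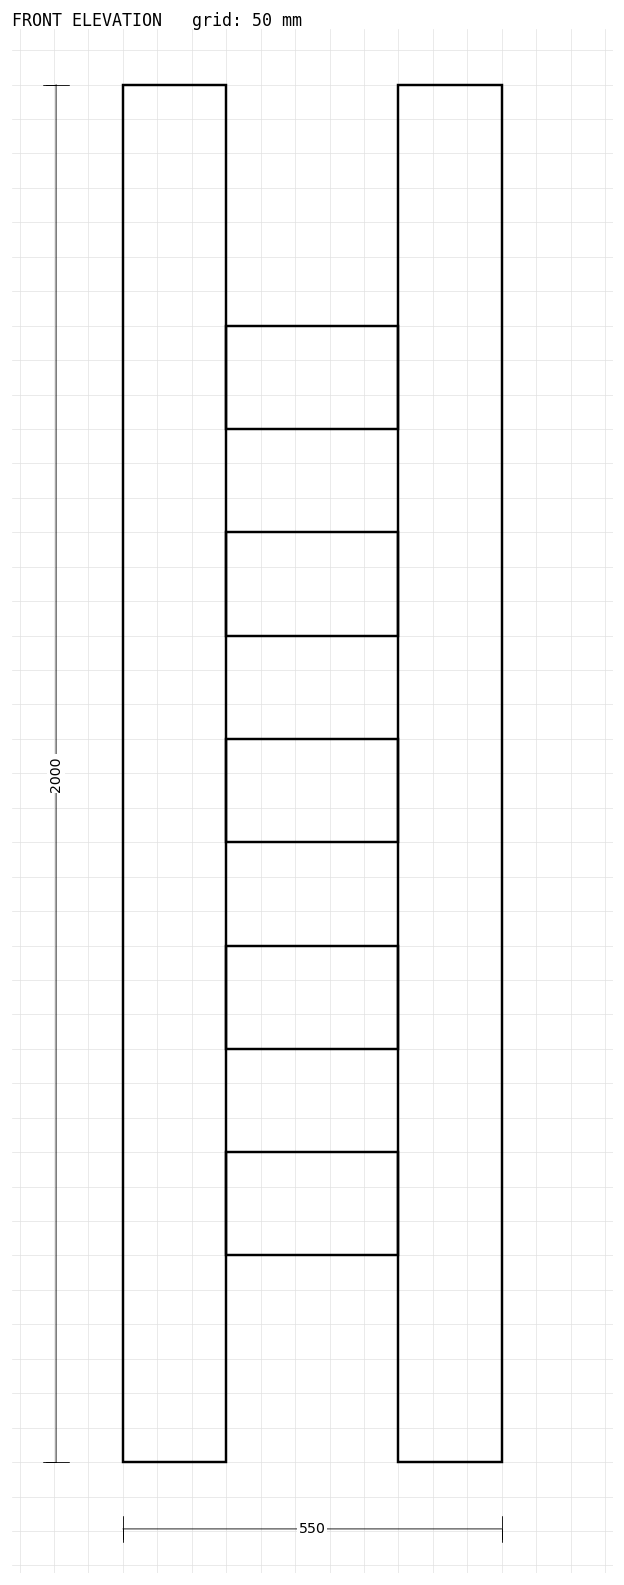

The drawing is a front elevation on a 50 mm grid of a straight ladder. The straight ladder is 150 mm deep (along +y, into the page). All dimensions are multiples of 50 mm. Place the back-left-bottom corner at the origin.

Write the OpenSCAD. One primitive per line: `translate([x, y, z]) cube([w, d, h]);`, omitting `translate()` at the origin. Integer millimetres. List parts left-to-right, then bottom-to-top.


cube([150, 150, 2000]);
translate([150, 0, 300]) cube([250, 150, 150]);
translate([150, 0, 600]) cube([250, 150, 150]);
translate([150, 0, 900]) cube([250, 150, 150]);
translate([150, 0, 1200]) cube([250, 150, 150]);
translate([150, 0, 1500]) cube([250, 150, 150]);
translate([400, 0, 0]) cube([150, 150, 2000]);
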